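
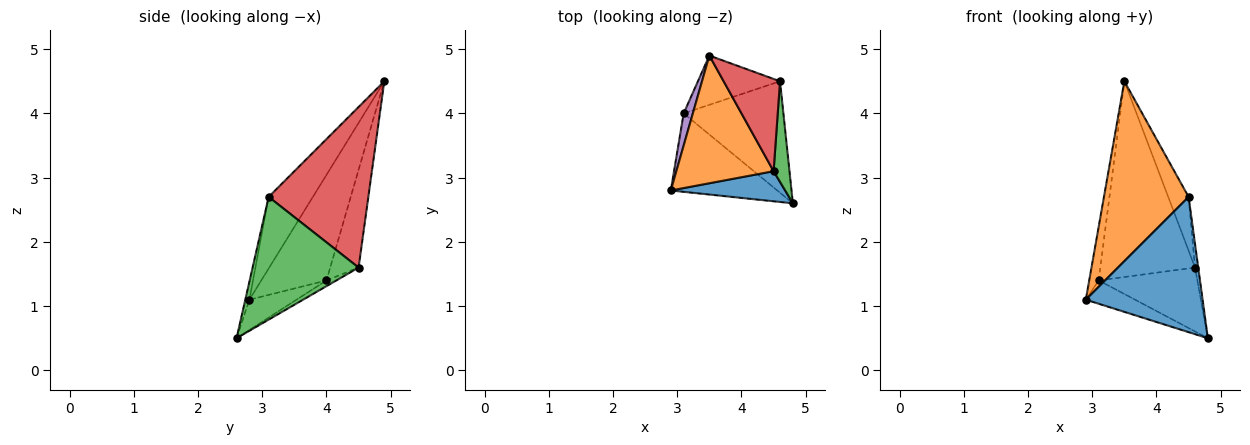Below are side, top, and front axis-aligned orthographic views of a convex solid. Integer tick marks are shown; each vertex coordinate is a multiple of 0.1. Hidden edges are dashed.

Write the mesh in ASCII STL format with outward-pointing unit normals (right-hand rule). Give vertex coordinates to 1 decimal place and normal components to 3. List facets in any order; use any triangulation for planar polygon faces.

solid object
 facet normal -0.034 -0.976 0.217
  outer loop
   vertex 4.5 3.1 2.7
   vertex 2.9 2.8 1.1
   vertex 4.8 2.6 0.5
  endloop
 endfacet
 facet normal -0.392 -0.750 0.533
  outer loop
   vertex 4.5 3.1 2.7
   vertex 3.5 4.9 4.5
   vertex 2.9 2.8 1.1
  endloop
 endfacet
 facet normal 0.991 0.030 0.128
  outer loop
   vertex 4.6 4.5 1.6
   vertex 4.5 3.1 2.7
   vertex 4.8 2.6 0.5
  endloop
 endfacet
 facet normal 0.926 0.189 0.325
  outer loop
   vertex 4.6 4.5 1.6
   vertex 3.5 4.9 4.5
   vertex 4.5 3.1 2.7
  endloop
 endfacet
 facet normal -0.986 0.143 0.086
  outer loop
   vertex 3.1 4.0 1.4
   vertex 2.9 2.8 1.1
   vertex 3.5 4.9 4.5
  endloop
 endfacet
 facet normal -0.279 0.931 -0.234
  outer loop
   vertex 3.1 4.0 1.4
   vertex 3.5 4.9 4.5
   vertex 4.6 4.5 1.6
  endloop
 endfacet
 facet normal -0.263 0.275 -0.925
  outer loop
   vertex 3.1 4.0 1.4
   vertex 4.8 2.6 0.5
   vertex 2.9 2.8 1.1
  endloop
 endfacet
 facet normal -0.050 0.496 -0.867
  outer loop
   vertex 3.1 4.0 1.4
   vertex 4.6 4.5 1.6
   vertex 4.8 2.6 0.5
  endloop
 endfacet
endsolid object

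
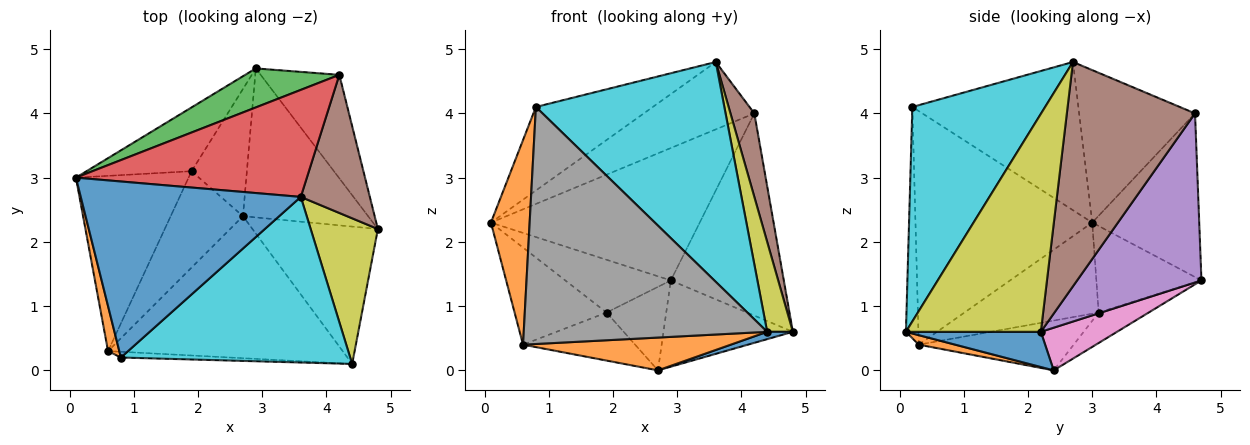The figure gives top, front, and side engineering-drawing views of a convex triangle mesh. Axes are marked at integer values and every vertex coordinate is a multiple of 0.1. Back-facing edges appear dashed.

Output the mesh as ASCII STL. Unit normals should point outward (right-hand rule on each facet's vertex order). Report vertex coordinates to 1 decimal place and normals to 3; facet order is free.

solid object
 facet normal -0.520 0.366 0.772
  outer loop
   vertex 0.8 0.2 4.1
   vertex 3.6 2.7 4.8
   vertex 0.1 3.0 2.3
  endloop
 endfacet
 facet normal -0.976 -0.214 0.047
  outer loop
   vertex 0.6 0.3 0.4
   vertex 0.8 0.2 4.1
   vertex 0.1 3.0 2.3
  endloop
 endfacet
 facet normal -0.441 0.861 0.254
  outer loop
   vertex 4.2 4.6 4.0
   vertex 2.9 4.7 1.4
   vertex 0.1 3.0 2.3
  endloop
 endfacet
 facet normal -0.488 0.465 0.739
  outer loop
   vertex 4.2 4.6 4.0
   vertex 0.1 3.0 2.3
   vertex 3.6 2.7 4.8
  endloop
 endfacet
 facet normal 0.700 0.636 -0.325
  outer loop
   vertex 4.2 4.6 4.0
   vertex 4.8 2.2 0.6
   vertex 2.9 4.7 1.4
  endloop
 endfacet
 facet normal 0.941 -0.175 0.290
  outer loop
   vertex 4.2 4.6 4.0
   vertex 3.6 2.7 4.8
   vertex 4.8 2.2 0.6
  endloop
 endfacet
 facet normal 0.283 0.481 -0.830
  outer loop
   vertex 2.7 2.4 0.0
   vertex 2.9 4.7 1.4
   vertex 4.8 2.2 0.6
  endloop
 endfacet
 facet normal -0.051 -0.998 -0.024
  outer loop
   vertex 4.4 0.1 0.6
   vertex 0.8 0.2 4.1
   vertex 0.6 0.3 0.4
  endloop
 endfacet
 facet normal 0.940 -0.179 0.290
  outer loop
   vertex 4.4 0.1 0.6
   vertex 4.8 2.2 0.6
   vertex 3.6 2.7 4.8
  endloop
 endfacet
 facet normal 0.490 -0.696 0.524
  outer loop
   vertex 4.4 0.1 0.6
   vertex 3.6 2.7 4.8
   vertex 0.8 0.2 4.1
  endloop
 endfacet
 facet normal 0.270 -0.051 -0.962
  outer loop
   vertex 4.4 0.1 0.6
   vertex 2.7 2.4 0.0
   vertex 4.8 2.2 0.6
  endloop
 endfacet
 facet normal 0.039 -0.225 -0.974
  outer loop
   vertex 4.4 0.1 0.6
   vertex 0.6 0.3 0.4
   vertex 2.7 2.4 0.0
  endloop
 endfacet
 facet normal -0.536 0.538 -0.651
  outer loop
   vertex 1.9 3.1 0.9
   vertex 0.1 3.0 2.3
   vertex 2.9 4.7 1.4
  endloop
 endfacet
 facet normal -0.418 0.499 -0.759
  outer loop
   vertex 1.9 3.1 0.9
   vertex 2.9 4.7 1.4
   vertex 2.7 2.4 0.0
  endloop
 endfacet
 facet normal -0.577 0.396 -0.714
  outer loop
   vertex 1.9 3.1 0.9
   vertex 0.6 0.3 0.4
   vertex 0.1 3.0 2.3
  endloop
 endfacet
 facet normal -0.525 0.380 -0.762
  outer loop
   vertex 1.9 3.1 0.9
   vertex 2.7 2.4 0.0
   vertex 0.6 0.3 0.4
  endloop
 endfacet
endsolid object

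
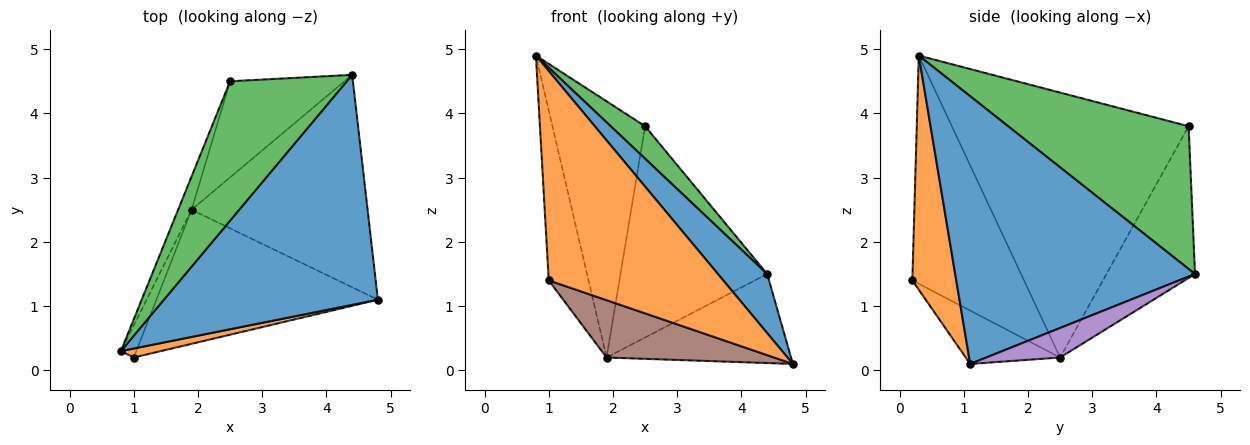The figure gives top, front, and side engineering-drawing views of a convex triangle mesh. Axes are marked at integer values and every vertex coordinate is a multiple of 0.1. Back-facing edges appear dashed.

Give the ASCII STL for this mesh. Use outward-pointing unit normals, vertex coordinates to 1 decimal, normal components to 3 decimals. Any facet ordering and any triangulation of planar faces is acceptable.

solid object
 facet normal 0.771 -0.158 0.616
  outer loop
   vertex 4.4 4.6 1.5
   vertex 0.8 0.3 4.9
   vertex 4.8 1.1 0.1
  endloop
 endfacet
 facet normal 0.244 -0.969 0.042
  outer loop
   vertex 1.0 0.2 1.4
   vertex 4.8 1.1 0.1
   vertex 0.8 0.3 4.9
  endloop
 endfacet
 facet normal 0.766 -0.146 0.626
  outer loop
   vertex 2.5 4.5 3.8
   vertex 0.8 0.3 4.9
   vertex 4.4 4.6 1.5
  endloop
 endfacet
 facet normal -0.481 0.798 -0.363
  outer loop
   vertex 1.9 2.5 0.2
   vertex 2.5 4.5 3.8
   vertex 4.4 4.6 1.5
  endloop
 endfacet
 facet normal 0.153 0.382 -0.911
  outer loop
   vertex 1.9 2.5 0.2
   vertex 4.4 4.6 1.5
   vertex 4.8 1.1 0.1
  endloop
 endfacet
 facet normal -0.216 -0.384 -0.898
  outer loop
   vertex 1.9 2.5 0.2
   vertex 4.8 1.1 0.1
   vertex 1.0 0.2 1.4
  endloop
 endfacet
 facet normal -0.940 0.335 -0.063
  outer loop
   vertex 1.9 2.5 0.2
   vertex 1.0 0.2 1.4
   vertex 0.8 0.3 4.9
  endloop
 endfacet
 facet normal -0.930 0.364 -0.047
  outer loop
   vertex 1.9 2.5 0.2
   vertex 0.8 0.3 4.9
   vertex 2.5 4.5 3.8
  endloop
 endfacet
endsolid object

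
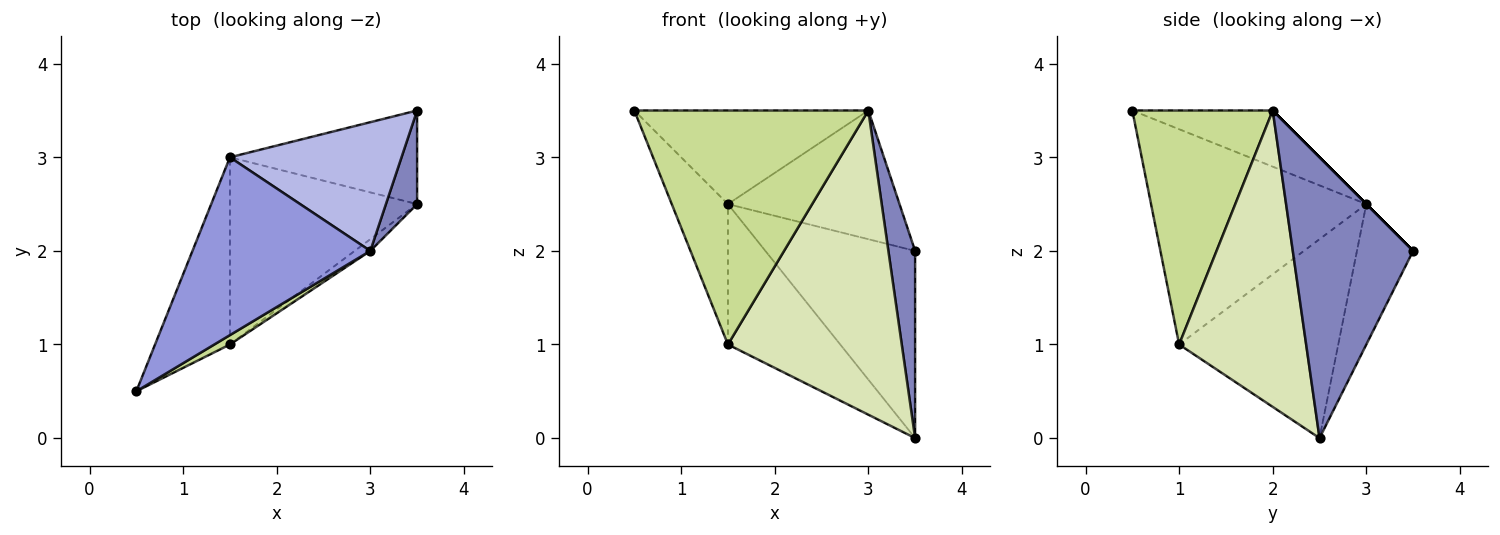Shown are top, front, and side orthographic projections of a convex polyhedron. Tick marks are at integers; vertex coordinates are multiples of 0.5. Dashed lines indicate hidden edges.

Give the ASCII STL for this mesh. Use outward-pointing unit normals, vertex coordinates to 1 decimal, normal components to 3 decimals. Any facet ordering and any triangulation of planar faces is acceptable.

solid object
 facet normal -0.318 0.848 -0.424
  outer loop
   vertex 1.5 3.0 2.5
   vertex 3.5 3.5 2.0
   vertex 3.5 2.5 0.0
  endloop
 endfacet
 facet normal 0.970 -0.216 0.108
  outer loop
   vertex 3.0 2.0 3.5
   vertex 3.5 2.5 0.0
   vertex 3.5 3.5 2.0
  endloop
 endfacet
 facet normal -0.269 0.449 0.852
  outer loop
   vertex 3.0 2.0 3.5
   vertex 1.5 3.0 2.5
   vertex 0.5 0.5 3.5
  endloop
 endfacet
 facet normal 0.000 0.707 0.707
  outer loop
   vertex 3.0 2.0 3.5
   vertex 3.5 3.5 2.0
   vertex 1.5 3.0 2.5
  endloop
 endfacet
 facet normal -0.917 0.239 -0.319
  outer loop
   vertex 1.5 1.0 1.0
   vertex 0.5 0.5 3.5
   vertex 1.5 3.0 2.5
  endloop
 endfacet
 facet normal -0.648 0.457 -0.610
  outer loop
   vertex 1.5 1.0 1.0
   vertex 1.5 3.0 2.5
   vertex 3.5 2.5 0.0
  endloop
 endfacet
 facet normal 0.514 -0.857 0.034
  outer loop
   vertex 1.5 1.0 1.0
   vertex 3.0 2.0 3.5
   vertex 0.5 0.5 3.5
  endloop
 endfacet
 facet normal 0.590 -0.807 -0.031
  outer loop
   vertex 1.5 1.0 1.0
   vertex 3.5 2.5 0.0
   vertex 3.0 2.0 3.5
  endloop
 endfacet
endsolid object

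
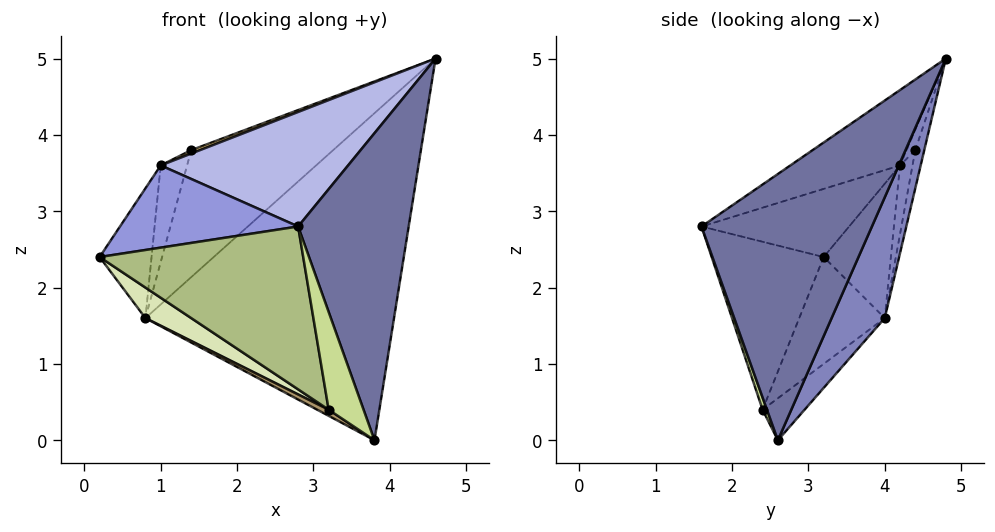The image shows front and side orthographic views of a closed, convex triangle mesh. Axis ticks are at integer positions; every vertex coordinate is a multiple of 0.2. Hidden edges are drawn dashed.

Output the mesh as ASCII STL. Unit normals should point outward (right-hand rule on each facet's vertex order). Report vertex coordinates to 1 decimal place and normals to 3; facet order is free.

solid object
 facet normal 0.834 -0.541 0.105
  outer loop
   vertex 3.8 2.6 0.0
   vertex 4.6 4.8 5.0
   vertex 2.8 1.6 2.8
  endloop
 endfacet
 facet normal 0.190 0.887 -0.421
  outer loop
   vertex 0.8 4.0 1.6
   vertex 4.6 4.8 5.0
   vertex 3.8 2.6 0.0
  endloop
 endfacet
 facet normal -0.436 -0.527 0.730
  outer loop
   vertex 1.0 4.2 3.6
   vertex 0.2 3.2 2.4
   vertex 2.8 1.6 2.8
  endloop
 endfacet
 facet normal -0.260 -0.444 0.858
  outer loop
   vertex 1.0 4.2 3.6
   vertex 2.8 1.6 2.8
   vertex 4.6 4.8 5.0
  endloop
 endfacet
 facet normal -0.791 0.611 0.018
  outer loop
   vertex 1.0 4.2 3.6
   vertex 0.8 4.0 1.6
   vertex 0.2 3.2 2.4
  endloop
 endfacet
 facet normal -0.452 -0.821 -0.349
  outer loop
   vertex 3.2 2.4 0.4
   vertex 2.8 1.6 2.8
   vertex 0.2 3.2 2.4
  endloop
 endfacet
 facet normal 0.118 -0.948 -0.296
  outer loop
   vertex 3.2 2.4 0.4
   vertex 3.8 2.6 0.0
   vertex 2.8 1.6 2.8
  endloop
 endfacet
 facet normal -0.583 -0.312 -0.750
  outer loop
   vertex 3.2 2.4 0.4
   vertex 0.2 3.2 2.4
   vertex 0.8 4.0 1.6
  endloop
 endfacet
 facet normal -0.516 -0.141 -0.845
  outer loop
   vertex 3.2 2.4 0.4
   vertex 0.8 4.0 1.6
   vertex 3.8 2.6 0.0
  endloop
 endfacet
 facet normal -0.062 0.985 -0.162
  outer loop
   vertex 1.4 4.4 3.8
   vertex 4.6 4.8 5.0
   vertex 0.8 4.0 1.6
  endloop
 endfacet
 facet normal -0.302 -0.302 0.905
  outer loop
   vertex 1.4 4.4 3.8
   vertex 1.0 4.2 3.6
   vertex 4.6 4.8 5.0
  endloop
 endfacet
 facet normal -0.428 0.903 -0.048
  outer loop
   vertex 1.4 4.4 3.8
   vertex 0.8 4.0 1.6
   vertex 1.0 4.2 3.6
  endloop
 endfacet
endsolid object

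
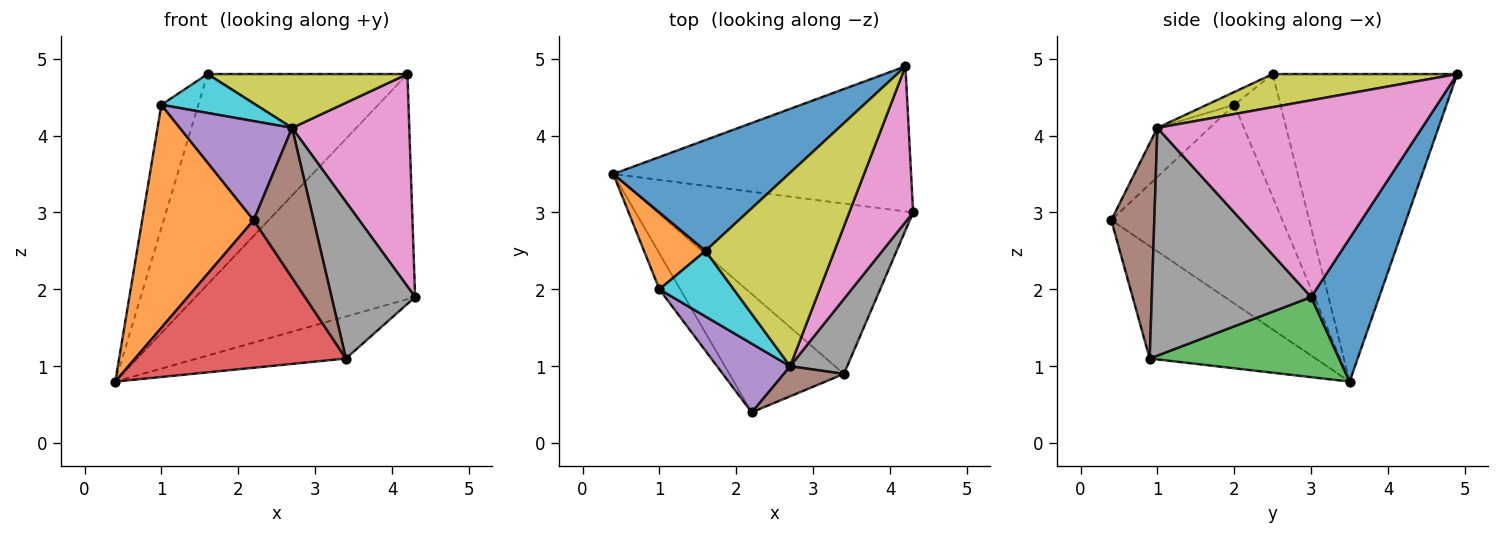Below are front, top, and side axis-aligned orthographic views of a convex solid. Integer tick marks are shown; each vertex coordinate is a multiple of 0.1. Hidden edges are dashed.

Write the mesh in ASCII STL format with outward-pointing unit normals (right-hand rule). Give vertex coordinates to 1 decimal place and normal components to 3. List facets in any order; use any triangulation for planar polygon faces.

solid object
 facet normal 0.252 0.813 -0.524
  outer loop
   vertex 4.2 4.9 4.8
   vertex 4.3 3.0 1.9
   vertex 0.4 3.5 0.8
  endloop
 endfacet
 facet normal -0.835 -0.544 -0.088
  outer loop
   vertex 1.0 2.0 4.4
   vertex 0.4 3.5 0.8
   vertex 2.2 0.4 2.9
  endloop
 endfacet
 facet normal 0.291 0.229 -0.929
  outer loop
   vertex 3.4 0.9 1.1
   vertex 0.4 3.5 0.8
   vertex 4.3 3.0 1.9
  endloop
 endfacet
 facet normal -0.523 -0.665 -0.533
  outer loop
   vertex 3.4 0.9 1.1
   vertex 2.2 0.4 2.9
   vertex 0.4 3.5 0.8
  endloop
 endfacet
 facet normal -0.357 -0.767 0.533
  outer loop
   vertex 2.7 1.0 4.1
   vertex 1.0 2.0 4.4
   vertex 2.2 0.4 2.9
  endloop
 endfacet
 facet normal 0.576 -0.802 0.161
  outer loop
   vertex 2.7 1.0 4.1
   vertex 2.2 0.4 2.9
   vertex 3.4 0.9 1.1
  endloop
 endfacet
 facet normal 0.877 -0.388 0.285
  outer loop
   vertex 2.7 1.0 4.1
   vertex 4.3 3.0 1.9
   vertex 4.2 4.9 4.8
  endloop
 endfacet
 facet normal 0.865 -0.453 0.217
  outer loop
   vertex 2.7 1.0 4.1
   vertex 3.4 0.9 1.1
   vertex 4.3 3.0 1.9
  endloop
 endfacet
 facet normal 0.240 -0.260 0.935
  outer loop
   vertex 1.6 2.5 4.8
   vertex 2.7 1.0 4.1
   vertex 4.2 4.9 4.8
  endloop
 endfacet
 facet normal -0.147 -0.505 0.851
  outer loop
   vertex 1.6 2.5 4.8
   vertex 1.0 2.0 4.4
   vertex 2.7 1.0 4.1
  endloop
 endfacet
 facet normal -0.633 0.685 0.361
  outer loop
   vertex 1.6 2.5 4.8
   vertex 4.2 4.9 4.8
   vertex 0.4 3.5 0.8
  endloop
 endfacet
 facet normal -0.727 0.582 0.364
  outer loop
   vertex 1.6 2.5 4.8
   vertex 0.4 3.5 0.8
   vertex 1.0 2.0 4.4
  endloop
 endfacet
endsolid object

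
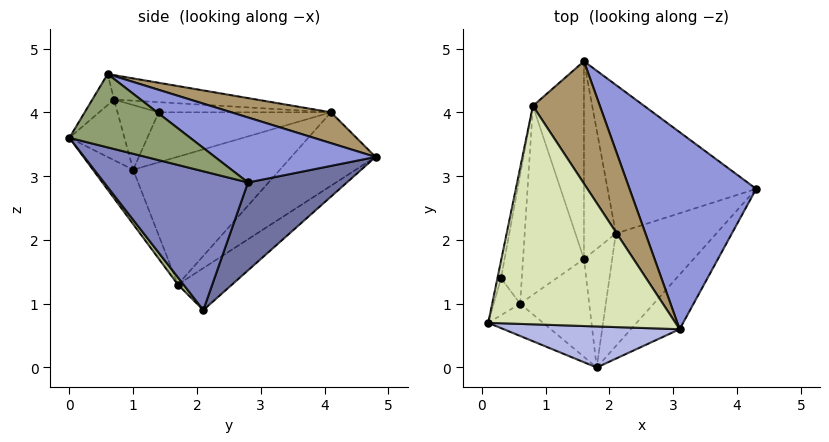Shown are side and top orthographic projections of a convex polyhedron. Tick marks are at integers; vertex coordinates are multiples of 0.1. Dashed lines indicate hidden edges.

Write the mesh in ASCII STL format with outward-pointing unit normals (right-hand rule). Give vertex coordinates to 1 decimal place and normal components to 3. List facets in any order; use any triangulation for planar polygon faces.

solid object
 facet normal 0.386 0.652 -0.653
  outer loop
   vertex 2.1 2.1 0.9
   vertex 1.6 4.8 3.3
   vertex 4.3 2.8 2.9
  endloop
 endfacet
 facet normal 0.611 -0.656 -0.443
  outer loop
   vertex 1.8 0.0 3.6
   vertex 2.1 2.1 0.9
   vertex 4.3 2.8 2.9
  endloop
 endfacet
 facet normal 0.418 0.402 0.815
  outer loop
   vertex 3.1 0.6 4.6
   vertex 4.3 2.8 2.9
   vertex 1.6 4.8 3.3
  endloop
 endfacet
 facet normal -0.108 -0.785 0.611
  outer loop
   vertex 3.1 0.6 4.6
   vertex 0.1 0.7 4.2
   vertex 1.8 0.0 3.6
  endloop
 endfacet
 facet normal 0.625 -0.661 -0.415
  outer loop
   vertex 3.1 0.6 4.6
   vertex 1.8 0.0 3.6
   vertex 4.3 2.8 2.9
  endloop
 endfacet
 facet normal 0.154 -0.788 -0.596
  outer loop
   vertex 1.6 1.7 1.3
   vertex 2.1 2.1 0.9
   vertex 1.8 0.0 3.6
  endloop
 endfacet
 facet normal -0.742 0.364 -0.564
  outer loop
   vertex 1.6 1.7 1.3
   vertex 1.6 4.8 3.3
   vertex 2.1 2.1 0.9
  endloop
 endfacet
 facet normal -0.129 0.085 0.988
  outer loop
   vertex 0.8 4.1 4.0
   vertex 0.1 0.7 4.2
   vertex 3.1 0.6 4.6
  endloop
 endfacet
 facet normal 0.384 0.395 0.834
  outer loop
   vertex 0.8 4.1 4.0
   vertex 3.1 0.6 4.6
   vertex 1.6 4.8 3.3
  endloop
 endfacet
 facet normal -0.929 0.172 -0.327
  outer loop
   vertex 0.8 4.1 4.0
   vertex 0.3 1.4 4.0
   vertex 0.1 0.7 4.2
  endloop
 endfacet
 facet normal -0.771 0.345 -0.535
  outer loop
   vertex 0.8 4.1 4.0
   vertex 1.6 4.8 3.3
   vertex 1.6 1.7 1.3
  endloop
 endfacet
 facet normal -0.915 0.155 -0.374
  outer loop
   vertex 0.6 1.0 3.1
   vertex 0.1 0.7 4.2
   vertex 0.3 1.4 4.0
  endloop
 endfacet
 facet normal -0.469 -0.775 -0.424
  outer loop
   vertex 0.6 1.0 3.1
   vertex 1.8 0.0 3.6
   vertex 0.1 0.7 4.2
  endloop
 endfacet
 facet normal -0.409 -0.750 -0.519
  outer loop
   vertex 0.6 1.0 3.1
   vertex 1.6 1.7 1.3
   vertex 1.8 0.0 3.6
  endloop
 endfacet
 facet normal -0.910 0.169 -0.378
  outer loop
   vertex 0.6 1.0 3.1
   vertex 0.3 1.4 4.0
   vertex 0.8 4.1 4.0
  endloop
 endfacet
 facet normal -0.888 0.180 -0.423
  outer loop
   vertex 0.6 1.0 3.1
   vertex 0.8 4.1 4.0
   vertex 1.6 1.7 1.3
  endloop
 endfacet
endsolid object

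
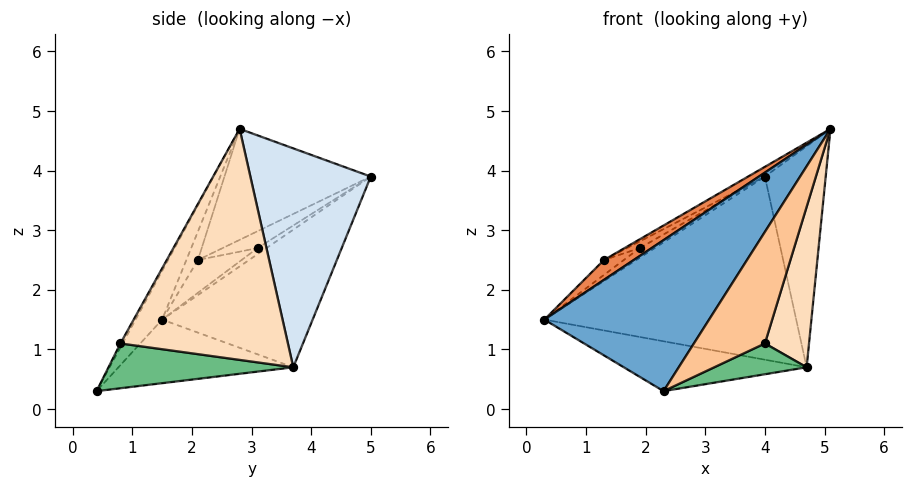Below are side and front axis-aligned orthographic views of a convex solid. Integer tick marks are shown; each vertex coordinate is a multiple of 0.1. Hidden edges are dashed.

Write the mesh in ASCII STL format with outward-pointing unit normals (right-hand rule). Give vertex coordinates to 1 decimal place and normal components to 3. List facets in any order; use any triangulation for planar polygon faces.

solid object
 facet normal -0.134 -0.832 0.539
  outer loop
   vertex 2.3 0.4 0.3
   vertex 5.1 2.8 4.7
   vertex 0.3 1.5 1.5
  endloop
 endfacet
 facet normal -0.466 0.780 -0.419
  outer loop
   vertex 4.7 3.7 0.7
   vertex 0.3 1.5 1.5
   vertex 4.0 5.0 3.9
  endloop
 endfacet
 facet normal -0.334 0.349 -0.876
  outer loop
   vertex 4.7 3.7 0.7
   vertex 2.3 0.4 0.3
   vertex 0.3 1.5 1.5
  endloop
 endfacet
 facet normal 0.893 0.451 0.012
  outer loop
   vertex 4.7 3.7 0.7
   vertex 4.0 5.0 3.9
   vertex 5.1 2.8 4.7
  endloop
 endfacet
 facet normal -0.266 -0.686 0.677
  outer loop
   vertex 1.3 2.1 2.5
   vertex 0.3 1.5 1.5
   vertex 5.1 2.8 4.7
  endloop
 endfacet
 facet normal -0.508 0.058 0.859
  outer loop
   vertex 1.3 2.1 2.5
   vertex 5.1 2.8 4.7
   vertex 4.0 5.0 3.9
  endloop
 endfacet
 facet normal -0.027 -0.870 0.492
  outer loop
   vertex 4.0 0.8 1.1
   vertex 5.1 2.8 4.7
   vertex 2.3 0.4 0.3
  endloop
 endfacet
 facet normal 0.956 -0.252 -0.152
  outer loop
   vertex 4.0 0.8 1.1
   vertex 4.7 3.7 0.7
   vertex 5.1 2.8 4.7
  endloop
 endfacet
 facet normal 0.458 -0.229 -0.859
  outer loop
   vertex 4.0 0.8 1.1
   vertex 2.3 0.4 0.3
   vertex 4.7 3.7 0.7
  endloop
 endfacet
 facet normal -0.468 0.780 -0.416
  outer loop
   vertex 1.9 3.1 2.7
   vertex 4.0 5.0 3.9
   vertex 0.3 1.5 1.5
  endloop
 endfacet
 facet normal -0.759 0.345 0.552
  outer loop
   vertex 1.9 3.1 2.7
   vertex 0.3 1.5 1.5
   vertex 1.3 2.1 2.5
  endloop
 endfacet
 facet normal -0.632 0.231 0.740
  outer loop
   vertex 1.9 3.1 2.7
   vertex 1.3 2.1 2.5
   vertex 4.0 5.0 3.9
  endloop
 endfacet
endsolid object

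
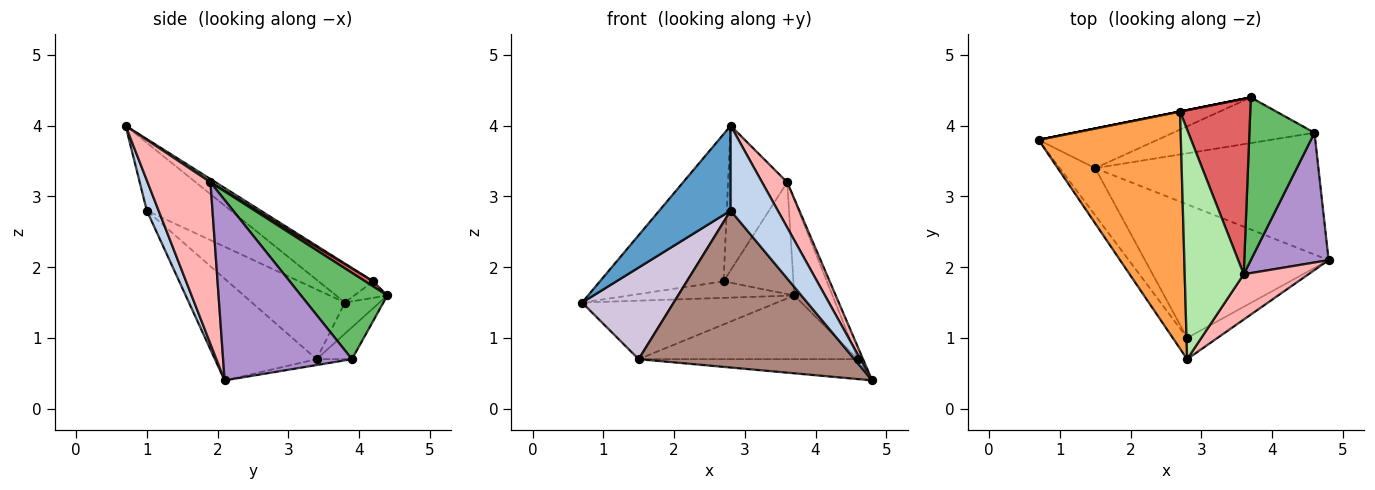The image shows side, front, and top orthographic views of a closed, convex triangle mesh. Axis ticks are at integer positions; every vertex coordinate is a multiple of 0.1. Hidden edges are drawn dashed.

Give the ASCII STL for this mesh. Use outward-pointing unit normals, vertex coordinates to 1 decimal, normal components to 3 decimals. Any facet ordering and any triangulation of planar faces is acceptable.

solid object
 facet normal -0.753 -0.639 -0.160
  outer loop
   vertex 2.8 1.0 2.8
   vertex 2.8 0.7 4.0
   vertex 0.7 3.8 1.5
  endloop
 endfacet
 facet normal 0.236 -0.943 -0.236
  outer loop
   vertex 2.8 1.0 2.8
   vertex 4.8 2.1 0.4
   vertex 2.8 0.7 4.0
  endloop
 endfacet
 facet normal -0.227 0.514 0.827
  outer loop
   vertex 2.7 4.2 1.8
   vertex 0.7 3.8 1.5
   vertex 2.8 0.7 4.0
  endloop
 endfacet
 facet normal -0.196 0.981 0.000
  outer loop
   vertex 2.7 4.2 1.8
   vertex 3.7 4.4 1.6
   vertex 0.7 3.8 1.5
  endloop
 endfacet
 facet normal 0.753 0.333 0.568
  outer loop
   vertex 3.6 1.9 3.2
   vertex 4.6 3.9 0.7
   vertex 3.7 4.4 1.6
  endloop
 endfacet
 facet normal 0.046 0.533 0.845
  outer loop
   vertex 3.6 1.9 3.2
   vertex 2.7 4.2 1.8
   vertex 2.8 0.7 4.0
  endloop
 endfacet
 facet normal 0.061 0.536 0.842
  outer loop
   vertex 3.6 1.9 3.2
   vertex 3.7 4.4 1.6
   vertex 2.7 4.2 1.8
  endloop
 endfacet
 facet normal 0.870 -0.348 0.348
  outer loop
   vertex 3.6 1.9 3.2
   vertex 2.8 0.7 4.0
   vertex 4.8 2.1 0.4
  endloop
 endfacet
 facet normal 0.918 0.036 0.396
  outer loop
   vertex 3.6 1.9 3.2
   vertex 4.8 2.1 0.4
   vertex 4.6 3.9 0.7
  endloop
 endfacet
 facet normal -0.670 -0.660 -0.340
  outer loop
   vertex 1.5 3.4 0.7
   vertex 2.8 1.0 2.8
   vertex 0.7 3.8 1.5
  endloop
 endfacet
 facet normal -0.338 -0.717 -0.610
  outer loop
   vertex 1.5 3.4 0.7
   vertex 4.8 2.1 0.4
   vertex 2.8 1.0 2.8
  endloop
 endfacet
 facet normal -0.026 0.162 -0.987
  outer loop
   vertex 1.5 3.4 0.7
   vertex 4.6 3.9 0.7
   vertex 4.8 2.1 0.4
  endloop
 endfacet
 facet normal -0.145 0.819 -0.555
  outer loop
   vertex 1.5 3.4 0.7
   vertex 0.7 3.8 1.5
   vertex 3.7 4.4 1.6
  endloop
 endfacet
 facet normal -0.130 0.806 -0.578
  outer loop
   vertex 1.5 3.4 0.7
   vertex 3.7 4.4 1.6
   vertex 4.6 3.9 0.7
  endloop
 endfacet
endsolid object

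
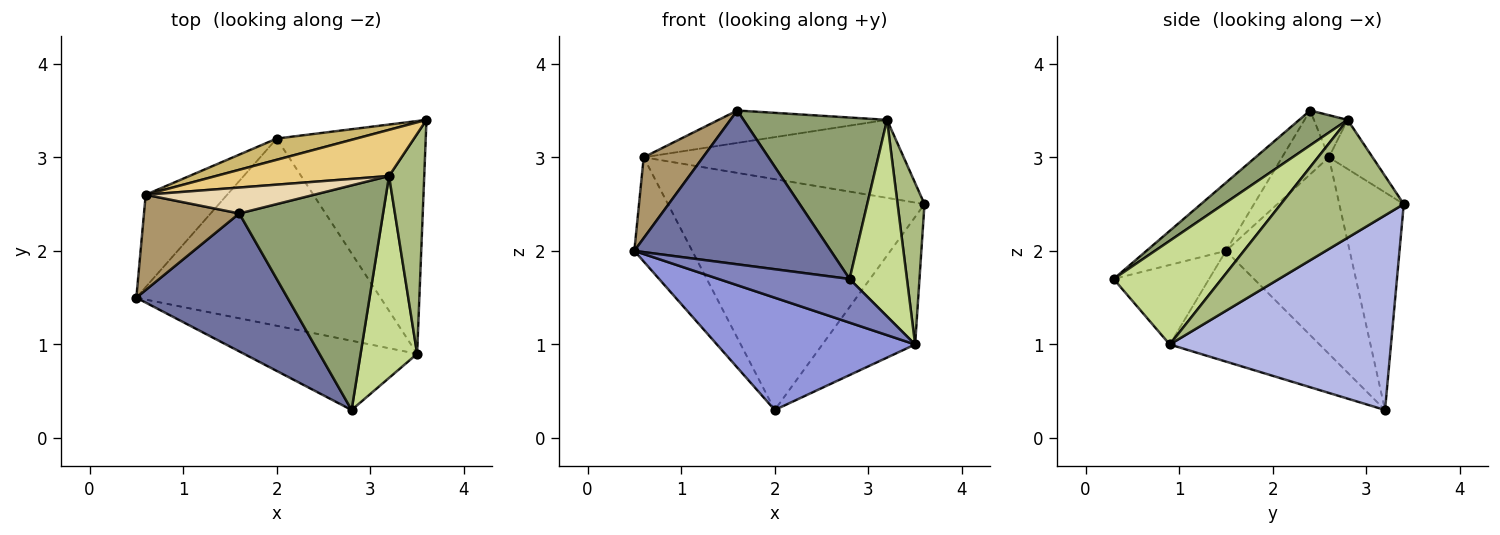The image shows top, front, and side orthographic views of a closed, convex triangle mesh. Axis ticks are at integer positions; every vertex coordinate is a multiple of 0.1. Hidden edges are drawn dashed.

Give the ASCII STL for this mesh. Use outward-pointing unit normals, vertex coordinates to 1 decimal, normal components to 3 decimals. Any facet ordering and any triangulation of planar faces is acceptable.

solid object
 facet normal -0.289 -0.713 0.639
  outer loop
   vertex 1.6 2.4 3.5
   vertex 0.5 1.5 2.0
   vertex 2.8 0.3 1.7
  endloop
 endfacet
 facet normal -0.362 -0.497 -0.788
  outer loop
   vertex 3.5 0.9 1.0
   vertex 2.8 0.3 1.7
   vertex 0.5 1.5 2.0
  endloop
 endfacet
 facet normal -0.362 -0.480 -0.799
  outer loop
   vertex 3.5 0.9 1.0
   vertex 0.5 1.5 2.0
   vertex 2.0 3.2 0.3
  endloop
 endfacet
 facet normal 0.753 0.316 -0.577
  outer loop
   vertex 3.5 0.9 1.0
   vertex 2.0 3.2 0.3
   vertex 3.6 3.4 2.5
  endloop
 endfacet
 facet normal 0.193 -0.573 0.797
  outer loop
   vertex 3.2 2.8 3.4
   vertex 1.6 2.4 3.5
   vertex 2.8 0.3 1.7
  endloop
 endfacet
 facet normal 0.938 -0.205 0.280
  outer loop
   vertex 3.2 2.8 3.4
   vertex 3.5 0.9 1.0
   vertex 3.6 3.4 2.5
  endloop
 endfacet
 facet normal 0.796 -0.422 0.434
  outer loop
   vertex 3.2 2.8 3.4
   vertex 2.8 0.3 1.7
   vertex 3.5 0.9 1.0
  endloop
 endfacet
 facet normal -0.848 0.397 -0.352
  outer loop
   vertex 0.6 2.6 3.0
   vertex 2.0 3.2 0.3
   vertex 0.5 1.5 2.0
  endloop
 endfacet
 facet normal -0.455 -0.576 0.679
  outer loop
   vertex 0.6 2.6 3.0
   vertex 0.5 1.5 2.0
   vertex 1.6 2.4 3.5
  endloop
 endfacet
 facet normal -0.243 0.966 0.089
  outer loop
   vertex 0.6 2.6 3.0
   vertex 3.6 3.4 2.5
   vertex 2.0 3.2 0.3
  endloop
 endfacet
 facet normal -0.143 0.852 0.504
  outer loop
   vertex 0.6 2.6 3.0
   vertex 3.2 2.8 3.4
   vertex 3.6 3.4 2.5
  endloop
 endfacet
 facet normal -0.154 0.772 0.617
  outer loop
   vertex 0.6 2.6 3.0
   vertex 1.6 2.4 3.5
   vertex 3.2 2.8 3.4
  endloop
 endfacet
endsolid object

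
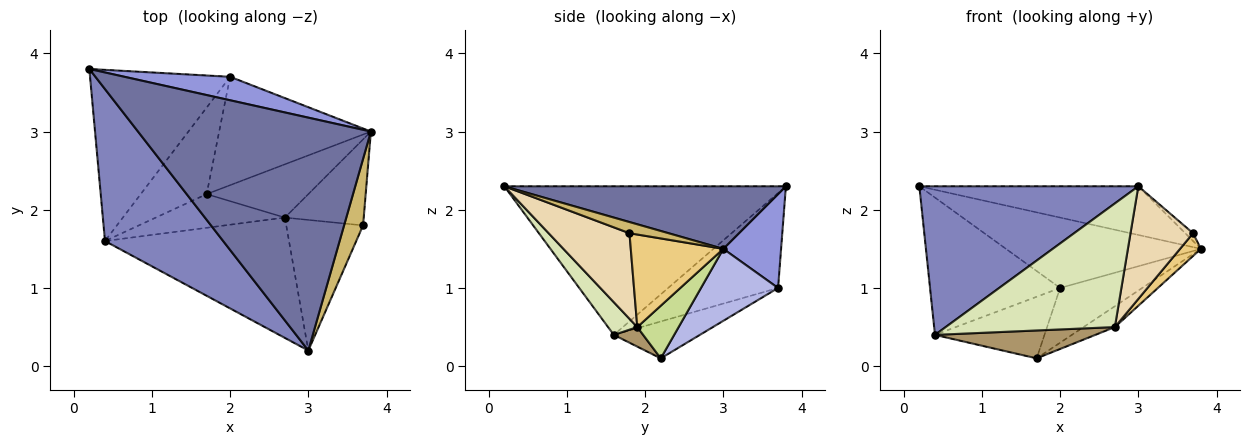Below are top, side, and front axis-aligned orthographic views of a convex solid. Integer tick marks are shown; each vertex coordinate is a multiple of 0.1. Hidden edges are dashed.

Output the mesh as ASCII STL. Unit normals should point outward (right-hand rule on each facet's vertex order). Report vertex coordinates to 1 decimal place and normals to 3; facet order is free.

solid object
 facet normal 0.254 0.198 0.947
  outer loop
   vertex 3.0 0.2 2.3
   vertex 3.8 3.0 1.5
   vertex 0.2 3.8 2.3
  endloop
 endfacet
 facet normal -0.669 -0.520 0.532
  outer loop
   vertex 0.4 1.6 0.4
   vertex 3.0 0.2 2.3
   vertex 0.2 3.8 2.3
  endloop
 endfacet
 facet normal 0.271 0.913 0.304
  outer loop
   vertex 2.0 3.7 1.0
   vertex 0.2 3.8 2.3
   vertex 3.8 3.0 1.5
  endloop
 endfacet
 facet normal 0.390 0.415 -0.822
  outer loop
   vertex 2.0 3.7 1.0
   vertex 3.8 3.0 1.5
   vertex 1.7 2.2 0.1
  endloop
 endfacet
 facet normal -0.467 0.553 -0.690
  outer loop
   vertex 2.0 3.7 1.0
   vertex 0.4 1.6 0.4
   vertex 0.2 3.8 2.3
  endloop
 endfacet
 facet normal -0.415 0.528 -0.741
  outer loop
   vertex 2.0 3.7 1.0
   vertex 1.7 2.2 0.1
   vertex 0.4 1.6 0.4
  endloop
 endfacet
 facet normal 0.434 0.328 -0.839
  outer loop
   vertex 2.7 1.9 0.5
   vertex 1.7 2.2 0.1
   vertex 3.8 3.0 1.5
  endloop
 endfacet
 facet normal 0.123 -0.711 -0.692
  outer loop
   vertex 2.7 1.9 0.5
   vertex 3.0 0.2 2.3
   vertex 0.4 1.6 0.4
  endloop
 endfacet
 facet normal 0.116 -0.634 -0.765
  outer loop
   vertex 2.7 1.9 0.5
   vertex 0.4 1.6 0.4
   vertex 1.7 2.2 0.1
  endloop
 endfacet
 facet normal 0.504 0.101 0.858
  outer loop
   vertex 3.7 1.8 1.7
   vertex 3.8 3.0 1.5
   vertex 3.0 0.2 2.3
  endloop
 endfacet
 facet normal 0.750 -0.169 -0.639
  outer loop
   vertex 3.7 1.8 1.7
   vertex 2.7 1.9 0.5
   vertex 3.8 3.0 1.5
  endloop
 endfacet
 facet normal 0.645 -0.499 -0.579
  outer loop
   vertex 3.7 1.8 1.7
   vertex 3.0 0.2 2.3
   vertex 2.7 1.9 0.5
  endloop
 endfacet
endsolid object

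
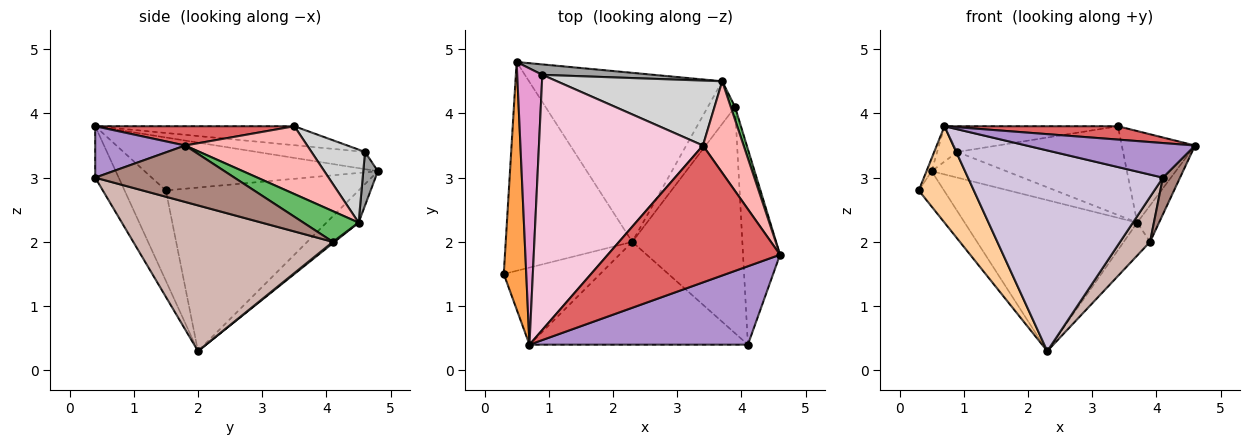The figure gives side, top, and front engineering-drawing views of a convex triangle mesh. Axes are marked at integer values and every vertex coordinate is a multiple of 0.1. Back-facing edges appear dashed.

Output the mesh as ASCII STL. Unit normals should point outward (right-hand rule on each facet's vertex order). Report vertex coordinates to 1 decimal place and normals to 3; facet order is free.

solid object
 facet normal -0.787 0.103 -0.609
  outer loop
   vertex 2.3 2.0 0.3
   vertex 0.3 1.5 2.8
   vertex 0.5 4.8 3.1
  endloop
 endfacet
 facet normal -0.123 0.661 -0.740
  outer loop
   vertex 3.7 4.5 2.3
   vertex 2.3 2.0 0.3
   vertex 0.5 4.8 3.1
  endloop
 endfacet
 facet normal -0.920 0.020 0.390
  outer loop
   vertex 0.7 0.4 3.8
   vertex 0.5 4.8 3.1
   vertex 0.3 1.5 2.8
  endloop
 endfacet
 facet normal -0.505 -0.674 -0.539
  outer loop
   vertex 0.7 0.4 3.8
   vertex 0.3 1.5 2.8
   vertex 2.3 2.0 0.3
  endloop
 endfacet
 facet normal 0.922 0.365 0.129
  outer loop
   vertex 3.9 4.1 2.0
   vertex 3.7 4.5 2.3
   vertex 4.6 1.8 3.5
  endloop
 endfacet
 facet normal 0.037 0.611 -0.790
  outer loop
   vertex 3.9 4.1 2.0
   vertex 2.3 2.0 0.3
   vertex 3.7 4.5 2.3
  endloop
 endfacet
 facet normal 0.111 -0.096 0.989
  outer loop
   vertex 3.4 3.5 3.8
   vertex 0.7 0.4 3.8
   vertex 4.6 1.8 3.5
  endloop
 endfacet
 facet normal 0.762 0.457 0.457
  outer loop
   vertex 3.4 3.5 3.8
   vertex 4.6 1.8 3.5
   vertex 3.7 4.5 2.3
  endloop
 endfacet
 facet normal 0.210 -0.395 0.894
  outer loop
   vertex 4.1 0.4 3.0
   vertex 4.6 1.8 3.5
   vertex 0.7 0.4 3.8
  endloop
 endfacet
 facet normal -0.107 -0.885 -0.453
  outer loop
   vertex 4.1 0.4 3.0
   vertex 0.7 0.4 3.8
   vertex 2.3 2.0 0.3
  endloop
 endfacet
 facet normal 0.832 -0.102 -0.545
  outer loop
   vertex 4.1 0.4 3.0
   vertex 3.9 4.1 2.0
   vertex 4.6 1.8 3.5
  endloop
 endfacet
 facet normal 0.792 -0.119 -0.599
  outer loop
   vertex 4.1 0.4 3.0
   vertex 2.3 2.0 0.3
   vertex 3.9 4.1 2.0
  endloop
 endfacet
 facet normal -0.563 0.105 0.820
  outer loop
   vertex 0.9 4.6 3.4
   vertex 0.5 4.8 3.1
   vertex 0.7 0.4 3.8
  endloop
 endfacet
 facet normal -0.114 0.100 0.988
  outer loop
   vertex 0.9 4.6 3.4
   vertex 0.7 0.4 3.8
   vertex 3.4 3.5 3.8
  endloop
 endfacet
 facet normal 0.178 0.912 0.370
  outer loop
   vertex 0.9 4.6 3.4
   vertex 3.7 4.5 2.3
   vertex 0.5 4.8 3.1
  endloop
 endfacet
 facet normal 0.252 0.781 0.571
  outer loop
   vertex 0.9 4.6 3.4
   vertex 3.4 3.5 3.8
   vertex 3.7 4.5 2.3
  endloop
 endfacet
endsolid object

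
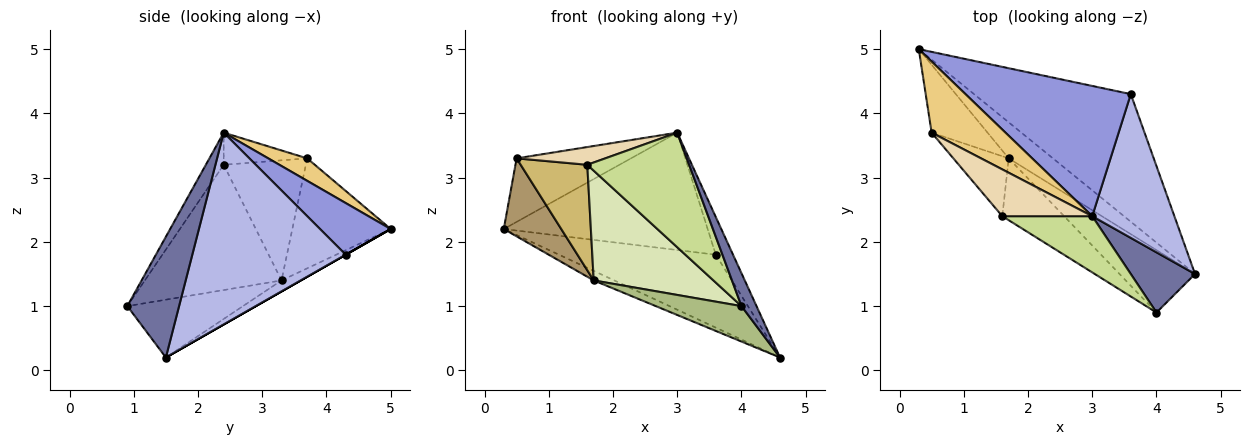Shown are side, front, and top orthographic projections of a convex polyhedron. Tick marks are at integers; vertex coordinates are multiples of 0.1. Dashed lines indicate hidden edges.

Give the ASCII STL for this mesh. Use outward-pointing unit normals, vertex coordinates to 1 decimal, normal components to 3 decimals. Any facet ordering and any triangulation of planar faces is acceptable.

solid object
 facet normal 0.855 -0.249 0.455
  outer loop
   vertex 3.0 2.4 3.7
   vertex 4.0 0.9 1.0
   vertex 4.6 1.5 0.2
  endloop
 endfacet
 facet normal 0.000 0.496 -0.868
  outer loop
   vertex 3.6 4.3 1.8
   vertex 4.6 1.5 0.2
   vertex 0.3 5.0 2.2
  endloop
 endfacet
 facet normal 0.226 0.652 0.724
  outer loop
   vertex 3.6 4.3 1.8
   vertex 0.3 5.0 2.2
   vertex 3.0 2.4 3.7
  endloop
 endfacet
 facet normal 0.914 0.103 0.392
  outer loop
   vertex 3.6 4.3 1.8
   vertex 3.0 2.4 3.7
   vertex 4.6 1.5 0.2
  endloop
 endfacet
 facet normal -0.234 0.250 -0.940
  outer loop
   vertex 1.7 3.3 1.4
   vertex 0.3 5.0 2.2
   vertex 4.6 1.5 0.2
  endloop
 endfacet
 facet normal -0.554 -0.411 -0.724
  outer loop
   vertex 1.7 3.3 1.4
   vertex 4.6 1.5 0.2
   vertex 4.0 0.9 1.0
  endloop
 endfacet
 facet normal -0.155 -0.887 0.435
  outer loop
   vertex 1.6 2.4 3.2
   vertex 4.0 0.9 1.0
   vertex 3.0 2.4 3.7
  endloop
 endfacet
 facet normal -0.705 -0.618 -0.348
  outer loop
   vertex 1.6 2.4 3.2
   vertex 1.7 3.3 1.4
   vertex 4.0 0.9 1.0
  endloop
 endfacet
 facet normal -0.791 -0.462 -0.402
  outer loop
   vertex 0.5 3.7 3.3
   vertex 0.3 5.0 2.2
   vertex 1.7 3.3 1.4
  endloop
 endfacet
 facet normal -0.731 -0.593 -0.337
  outer loop
   vertex 0.5 3.7 3.3
   vertex 1.7 3.3 1.4
   vertex 1.6 2.4 3.2
  endloop
 endfacet
 facet normal 0.221 0.650 0.727
  outer loop
   vertex 0.5 3.7 3.3
   vertex 3.0 2.4 3.7
   vertex 0.3 5.0 2.2
  endloop
 endfacet
 facet normal -0.317 -0.336 0.887
  outer loop
   vertex 0.5 3.7 3.3
   vertex 1.6 2.4 3.2
   vertex 3.0 2.4 3.7
  endloop
 endfacet
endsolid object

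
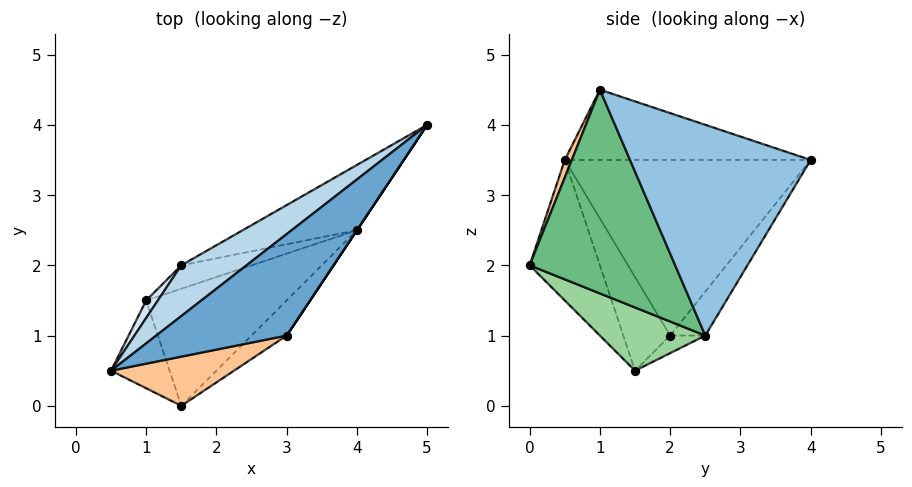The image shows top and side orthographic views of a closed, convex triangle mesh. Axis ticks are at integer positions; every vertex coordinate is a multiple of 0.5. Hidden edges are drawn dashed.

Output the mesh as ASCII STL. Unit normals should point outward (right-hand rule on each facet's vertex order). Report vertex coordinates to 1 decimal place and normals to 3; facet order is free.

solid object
 facet normal -0.405 0.520 0.752
  outer loop
   vertex 3.0 1.0 4.5
   vertex 5.0 4.0 3.5
   vertex 0.5 0.5 3.5
  endloop
 endfacet
 facet normal 0.832 -0.555 0.000
  outer loop
   vertex 4.0 2.5 1.0
   vertex 5.0 4.0 3.5
   vertex 3.0 1.0 4.5
  endloop
 endfacet
 facet normal -0.599 0.770 0.222
  outer loop
   vertex 1.5 2.0 1.0
   vertex 0.5 0.5 3.5
   vertex 5.0 4.0 3.5
  endloop
 endfacet
 facet normal -0.749 0.656 0.094
  outer loop
   vertex 1.5 2.0 1.0
   vertex 1.0 1.5 0.5
   vertex 0.5 0.5 3.5
  endloop
 endfacet
 facet normal -0.175 0.874 -0.454
  outer loop
   vertex 1.5 2.0 1.0
   vertex 5.0 4.0 3.5
   vertex 4.0 2.5 1.0
  endloop
 endfacet
 facet normal -0.154 0.772 -0.617
  outer loop
   vertex 1.5 2.0 1.0
   vertex 4.0 2.5 1.0
   vertex 1.0 1.5 0.5
  endloop
 endfacet
 facet normal 0.049 -0.937 0.345
  outer loop
   vertex 1.5 0.0 2.0
   vertex 3.0 1.0 4.5
   vertex 0.5 0.5 3.5
  endloop
 endfacet
 facet normal -0.759 -0.569 -0.316
  outer loop
   vertex 1.5 0.0 2.0
   vertex 0.5 0.5 3.5
   vertex 1.0 1.5 0.5
  endloop
 endfacet
 facet normal 0.678 -0.725 -0.117
  outer loop
   vertex 1.5 0.0 2.0
   vertex 4.0 2.5 1.0
   vertex 3.0 1.0 4.5
  endloop
 endfacet
 facet normal 0.324 -0.613 -0.721
  outer loop
   vertex 1.5 0.0 2.0
   vertex 1.0 1.5 0.5
   vertex 4.0 2.5 1.0
  endloop
 endfacet
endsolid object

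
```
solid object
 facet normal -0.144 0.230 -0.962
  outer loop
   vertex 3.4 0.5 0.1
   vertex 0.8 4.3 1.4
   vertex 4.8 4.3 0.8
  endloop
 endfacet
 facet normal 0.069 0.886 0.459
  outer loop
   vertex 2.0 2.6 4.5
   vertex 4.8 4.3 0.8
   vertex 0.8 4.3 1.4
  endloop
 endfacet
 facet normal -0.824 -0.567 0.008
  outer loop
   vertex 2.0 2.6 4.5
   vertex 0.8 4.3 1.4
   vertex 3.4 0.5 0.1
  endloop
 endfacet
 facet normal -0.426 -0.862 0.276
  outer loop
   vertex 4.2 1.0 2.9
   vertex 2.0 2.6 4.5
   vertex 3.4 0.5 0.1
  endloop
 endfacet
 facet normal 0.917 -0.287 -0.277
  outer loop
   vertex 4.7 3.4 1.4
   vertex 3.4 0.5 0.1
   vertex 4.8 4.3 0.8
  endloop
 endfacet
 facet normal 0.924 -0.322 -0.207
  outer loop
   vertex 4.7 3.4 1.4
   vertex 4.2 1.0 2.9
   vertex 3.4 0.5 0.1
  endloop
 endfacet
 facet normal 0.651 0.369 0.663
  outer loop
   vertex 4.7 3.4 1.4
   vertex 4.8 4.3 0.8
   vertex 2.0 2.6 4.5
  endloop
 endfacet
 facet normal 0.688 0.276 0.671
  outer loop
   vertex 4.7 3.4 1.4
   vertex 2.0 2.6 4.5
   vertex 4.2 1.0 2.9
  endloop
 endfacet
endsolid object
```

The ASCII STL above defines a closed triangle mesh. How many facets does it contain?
8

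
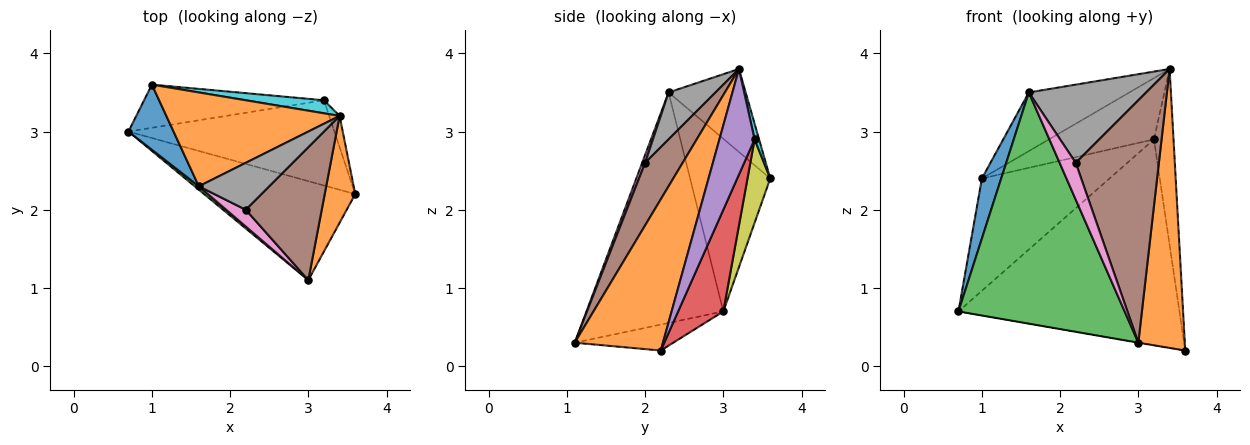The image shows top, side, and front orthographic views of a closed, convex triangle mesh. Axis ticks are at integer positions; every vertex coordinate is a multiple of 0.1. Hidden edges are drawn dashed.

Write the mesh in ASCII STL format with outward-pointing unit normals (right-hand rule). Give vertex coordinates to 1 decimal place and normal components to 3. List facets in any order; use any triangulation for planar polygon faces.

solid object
 facet normal -0.169 0.003 -0.986
  outer loop
   vertex 3.0 1.1 0.3
   vertex 0.7 3.0 0.7
   vertex 3.6 2.2 0.2
  endloop
 endfacet
 facet normal 0.871 -0.459 0.176
  outer loop
   vertex 3.4 3.2 3.8
   vertex 3.0 1.1 0.3
   vertex 3.6 2.2 0.2
  endloop
 endfacet
 facet normal -0.636 -0.772 0.011
  outer loop
   vertex 1.6 2.3 3.5
   vertex 0.7 3.0 0.7
   vertex 3.0 1.1 0.3
  endloop
 endfacet
 facet normal 0.186 0.908 -0.376
  outer loop
   vertex 3.2 3.4 2.9
   vertex 3.6 2.2 0.2
   vertex 0.7 3.0 0.7
  endloop
 endfacet
 facet normal 0.871 0.484 -0.086
  outer loop
   vertex 3.2 3.4 2.9
   vertex 3.4 3.2 3.8
   vertex 3.6 2.2 0.2
  endloop
 endfacet
 facet normal 0.368 -0.815 0.447
  outer loop
   vertex 2.2 2.0 2.6
   vertex 3.0 1.1 0.3
   vertex 3.4 3.2 3.8
  endloop
 endfacet
 facet normal 0.163 -0.898 0.408
  outer loop
   vertex 2.2 2.0 2.6
   vertex 1.6 2.3 3.5
   vertex 3.0 1.1 0.3
  endloop
 endfacet
 facet normal 0.324 -0.811 0.487
  outer loop
   vertex 2.2 2.0 2.6
   vertex 3.4 3.2 3.8
   vertex 1.6 2.3 3.5
  endloop
 endfacet
 facet normal 0.164 0.921 -0.354
  outer loop
   vertex 1.0 3.6 2.4
   vertex 3.2 3.4 2.9
   vertex 0.7 3.0 0.7
  endloop
 endfacet
 facet normal 0.042 0.977 0.208
  outer loop
   vertex 1.0 3.6 2.4
   vertex 3.4 3.2 3.8
   vertex 3.2 3.4 2.9
  endloop
 endfacet
 facet normal -0.942 -0.227 0.246
  outer loop
   vertex 1.0 3.6 2.4
   vertex 0.7 3.0 0.7
   vertex 1.6 2.3 3.5
  endloop
 endfacet
 facet normal -0.376 0.491 0.786
  outer loop
   vertex 1.0 3.6 2.4
   vertex 1.6 2.3 3.5
   vertex 3.4 3.2 3.8
  endloop
 endfacet
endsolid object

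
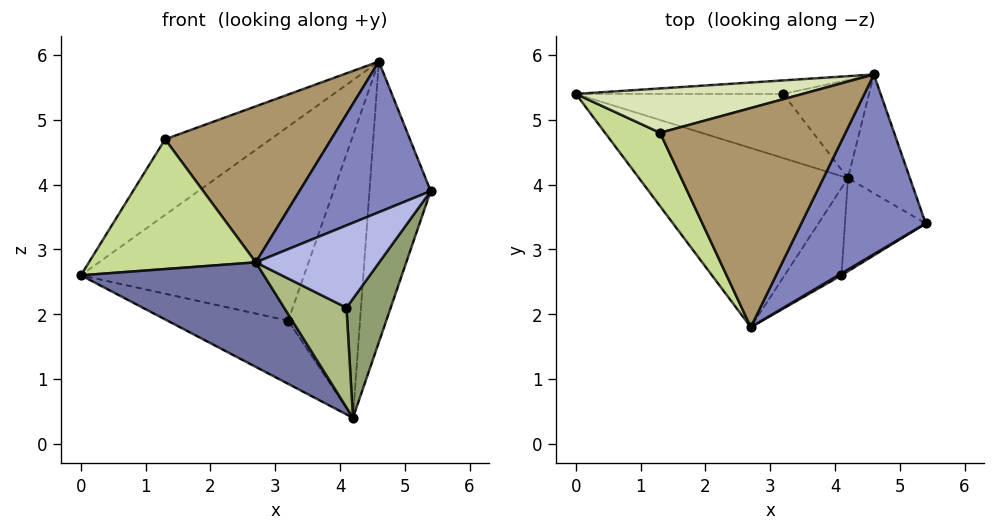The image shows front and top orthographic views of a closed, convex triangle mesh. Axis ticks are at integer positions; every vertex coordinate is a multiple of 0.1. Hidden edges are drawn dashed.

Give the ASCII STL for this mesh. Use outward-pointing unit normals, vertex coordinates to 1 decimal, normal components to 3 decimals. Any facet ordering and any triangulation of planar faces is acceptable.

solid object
 facet normal -0.520 -0.431 -0.738
  outer loop
   vertex 4.2 4.1 0.4
   vertex 2.7 1.8 2.8
   vertex 0.0 5.4 2.6
  endloop
 endfacet
 facet normal 0.068 -0.641 0.764
  outer loop
   vertex 4.6 5.7 5.9
   vertex 2.7 1.8 2.8
   vertex 5.4 3.4 3.9
  endloop
 endfacet
 facet normal 0.858 0.472 -0.200
  outer loop
   vertex 4.6 5.7 5.9
   vertex 5.4 3.4 3.9
   vertex 4.2 4.1 0.4
  endloop
 endfacet
 facet normal 0.504 -0.864 0.020
  outer loop
   vertex 4.1 2.6 2.1
   vertex 5.4 3.4 3.9
   vertex 2.7 1.8 2.8
  endloop
 endfacet
 facet normal 0.801 -0.472 -0.369
  outer loop
   vertex 4.1 2.6 2.1
   vertex 4.2 4.1 0.4
   vertex 5.4 3.4 3.9
  endloop
 endfacet
 facet normal 0.101 -0.749 -0.655
  outer loop
   vertex 4.1 2.6 2.1
   vertex 2.7 1.8 2.8
   vertex 4.2 4.1 0.4
  endloop
 endfacet
 facet normal -0.767 -0.558 0.316
  outer loop
   vertex 1.3 4.8 4.7
   vertex 0.0 5.4 2.6
   vertex 2.7 1.8 2.8
  endloop
 endfacet
 facet normal -0.387 0.795 0.467
  outer loop
   vertex 1.3 4.8 4.7
   vertex 4.6 5.7 5.9
   vertex 0.0 5.4 2.6
  endloop
 endfacet
 facet normal -0.137 -0.575 0.807
  outer loop
   vertex 1.3 4.8 4.7
   vertex 2.7 1.8 2.8
   vertex 4.6 5.7 5.9
  endloop
 endfacet
 facet normal -0.154 0.694 -0.704
  outer loop
   vertex 3.2 5.4 1.9
   vertex 4.2 4.1 0.4
   vertex 0.0 5.4 2.6
  endloop
 endfacet
 facet normal -0.015 0.997 -0.069
  outer loop
   vertex 3.2 5.4 1.9
   vertex 0.0 5.4 2.6
   vertex 4.6 5.7 5.9
  endloop
 endfacet
 facet normal 0.593 0.761 -0.264
  outer loop
   vertex 3.2 5.4 1.9
   vertex 4.6 5.7 5.9
   vertex 4.2 4.1 0.4
  endloop
 endfacet
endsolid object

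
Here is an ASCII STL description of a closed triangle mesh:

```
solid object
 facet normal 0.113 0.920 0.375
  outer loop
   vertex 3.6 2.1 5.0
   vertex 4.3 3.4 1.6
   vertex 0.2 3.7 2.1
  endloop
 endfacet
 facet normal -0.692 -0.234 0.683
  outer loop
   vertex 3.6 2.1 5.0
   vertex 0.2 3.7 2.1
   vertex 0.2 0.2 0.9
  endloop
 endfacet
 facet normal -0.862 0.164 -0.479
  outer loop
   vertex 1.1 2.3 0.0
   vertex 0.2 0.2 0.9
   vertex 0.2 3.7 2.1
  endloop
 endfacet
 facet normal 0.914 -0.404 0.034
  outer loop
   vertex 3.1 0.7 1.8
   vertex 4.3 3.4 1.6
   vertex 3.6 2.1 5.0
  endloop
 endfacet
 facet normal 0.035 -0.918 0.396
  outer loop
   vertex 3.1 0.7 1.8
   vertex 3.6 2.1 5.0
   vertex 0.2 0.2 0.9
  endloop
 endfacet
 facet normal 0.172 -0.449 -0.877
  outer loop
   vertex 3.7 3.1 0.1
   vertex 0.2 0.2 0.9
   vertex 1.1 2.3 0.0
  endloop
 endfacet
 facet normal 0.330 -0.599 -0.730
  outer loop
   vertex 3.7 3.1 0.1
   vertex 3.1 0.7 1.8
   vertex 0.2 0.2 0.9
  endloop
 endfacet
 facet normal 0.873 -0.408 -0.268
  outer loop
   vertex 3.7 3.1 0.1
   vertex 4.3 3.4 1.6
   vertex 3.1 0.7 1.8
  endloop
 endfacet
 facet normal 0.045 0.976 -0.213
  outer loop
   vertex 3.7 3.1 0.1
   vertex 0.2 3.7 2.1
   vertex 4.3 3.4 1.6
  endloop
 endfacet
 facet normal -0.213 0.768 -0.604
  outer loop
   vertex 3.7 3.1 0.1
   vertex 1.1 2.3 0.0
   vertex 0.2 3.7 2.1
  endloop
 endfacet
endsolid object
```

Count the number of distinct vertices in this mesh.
7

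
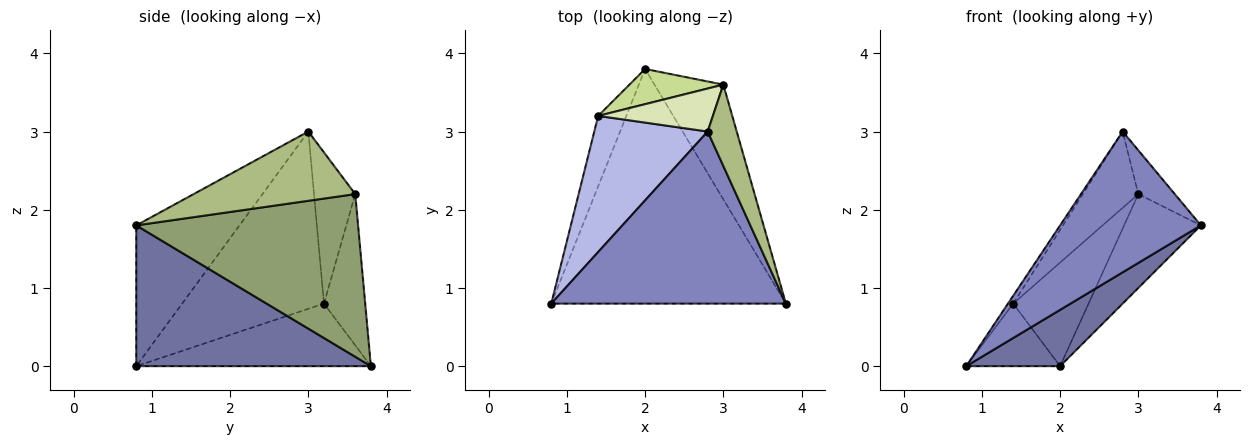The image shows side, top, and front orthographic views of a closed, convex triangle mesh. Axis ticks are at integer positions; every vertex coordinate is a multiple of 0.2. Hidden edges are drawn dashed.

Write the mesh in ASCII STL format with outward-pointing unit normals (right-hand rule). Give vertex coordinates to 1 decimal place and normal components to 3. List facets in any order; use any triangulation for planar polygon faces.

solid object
 facet normal 0.504 -0.202 -0.840
  outer loop
   vertex 2.0 3.8 0.0
   vertex 3.8 0.8 1.8
   vertex 0.8 0.8 0.0
  endloop
 endfacet
 facet normal -0.421 -0.574 0.702
  outer loop
   vertex 2.8 3.0 3.0
   vertex 0.8 0.8 0.0
   vertex 3.8 0.8 1.8
  endloop
 endfacet
 facet normal -0.857 0.343 -0.386
  outer loop
   vertex 1.4 3.2 0.8
   vertex 2.0 3.8 0.0
   vertex 0.8 0.8 0.0
  endloop
 endfacet
 facet normal -0.842 0.031 0.539
  outer loop
   vertex 1.4 3.2 0.8
   vertex 0.8 0.8 0.0
   vertex 2.8 3.0 3.0
  endloop
 endfacet
 facet normal 0.877 0.304 -0.371
  outer loop
   vertex 3.0 3.6 2.2
   vertex 3.8 0.8 1.8
   vertex 2.0 3.8 0.0
  endloop
 endfacet
 facet normal 0.903 0.204 0.379
  outer loop
   vertex 3.0 3.6 2.2
   vertex 2.8 3.0 3.0
   vertex 3.8 0.8 1.8
  endloop
 endfacet
 facet normal -0.460 0.841 0.286
  outer loop
   vertex 3.0 3.6 2.2
   vertex 2.0 3.8 0.0
   vertex 1.4 3.2 0.8
  endloop
 endfacet
 facet normal -0.544 0.731 0.412
  outer loop
   vertex 3.0 3.6 2.2
   vertex 1.4 3.2 0.8
   vertex 2.8 3.0 3.0
  endloop
 endfacet
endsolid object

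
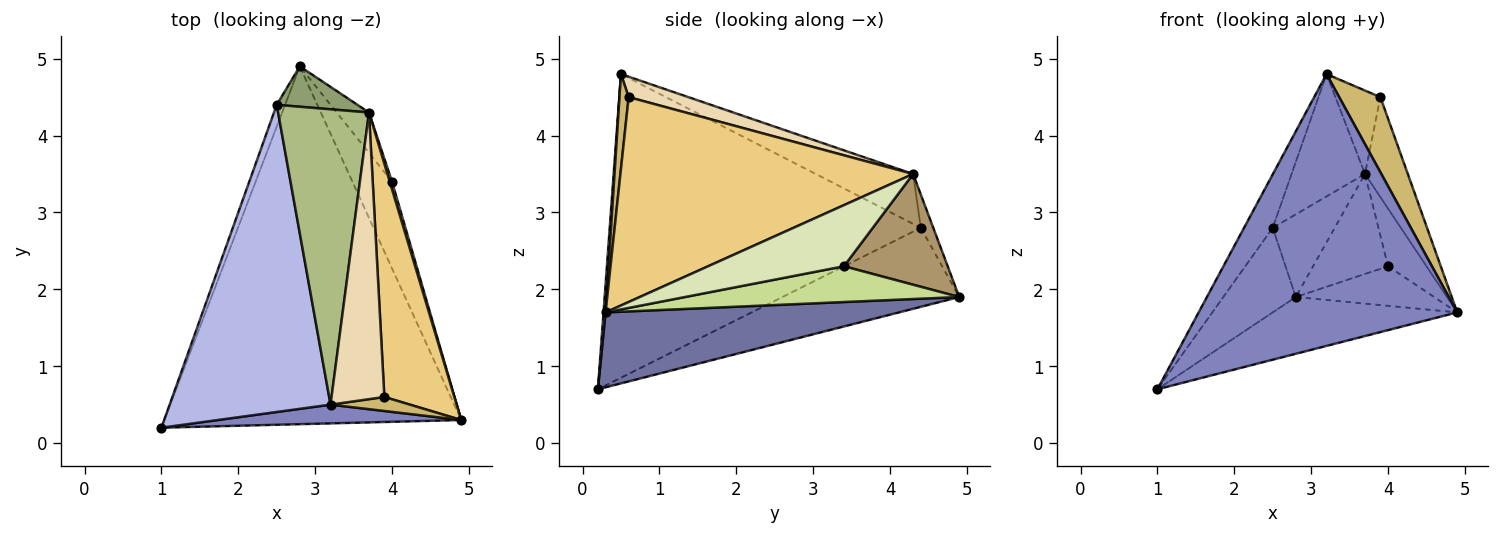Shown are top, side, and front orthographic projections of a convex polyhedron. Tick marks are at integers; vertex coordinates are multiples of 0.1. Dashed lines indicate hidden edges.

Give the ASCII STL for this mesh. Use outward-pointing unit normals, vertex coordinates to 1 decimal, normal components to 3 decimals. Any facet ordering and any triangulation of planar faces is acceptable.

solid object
 facet normal 0.242 0.152 -0.958
  outer loop
   vertex 2.8 4.9 1.9
   vertex 4.9 0.3 1.7
   vertex 1.0 0.2 0.7
  endloop
 endfacet
 facet normal 0.008 -0.998 0.069
  outer loop
   vertex 3.2 0.5 4.8
   vertex 1.0 0.2 0.7
   vertex 4.9 0.3 1.7
  endloop
 endfacet
 facet normal -0.921 0.378 -0.097
  outer loop
   vertex 2.5 4.4 2.8
   vertex 2.8 4.9 1.9
   vertex 1.0 0.2 0.7
  endloop
 endfacet
 facet normal -0.881 0.081 0.467
  outer loop
   vertex 2.5 4.4 2.8
   vertex 1.0 0.2 0.7
   vertex 3.2 0.5 4.8
  endloop
 endfacet
 facet normal -0.178 0.884 0.432
  outer loop
   vertex 2.5 4.4 2.8
   vertex 3.7 4.3 3.5
   vertex 2.8 4.9 1.9
  endloop
 endfacet
 facet normal -0.452 0.341 0.824
  outer loop
   vertex 2.5 4.4 2.8
   vertex 3.2 0.5 4.8
   vertex 3.7 4.3 3.5
  endloop
 endfacet
 facet normal 0.635 0.320 -0.703
  outer loop
   vertex 4.0 3.4 2.3
   vertex 4.9 0.3 1.7
   vertex 2.8 4.9 1.9
  endloop
 endfacet
 facet normal 0.962 0.272 0.036
  outer loop
   vertex 4.0 3.4 2.3
   vertex 3.7 4.3 3.5
   vertex 4.9 0.3 1.7
  endloop
 endfacet
 facet normal 0.789 0.570 -0.230
  outer loop
   vertex 4.0 3.4 2.3
   vertex 2.8 4.9 1.9
   vertex 3.7 4.3 3.5
  endloop
 endfacet
 facet normal 0.214 -0.960 0.179
  outer loop
   vertex 3.9 0.6 4.5
   vertex 3.2 0.5 4.8
   vertex 4.9 0.3 1.7
  endloop
 endfacet
 facet normal 0.937 0.137 0.320
  outer loop
   vertex 3.9 0.6 4.5
   vertex 4.9 0.3 1.7
   vertex 3.7 4.3 3.5
  endloop
 endfacet
 facet normal 0.348 0.262 0.900
  outer loop
   vertex 3.9 0.6 4.5
   vertex 3.7 4.3 3.5
   vertex 3.2 0.5 4.8
  endloop
 endfacet
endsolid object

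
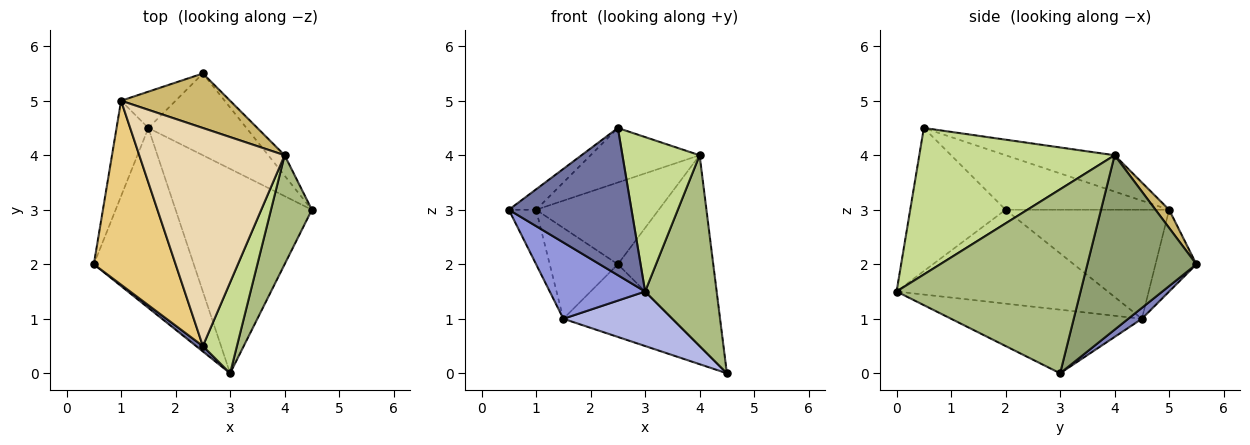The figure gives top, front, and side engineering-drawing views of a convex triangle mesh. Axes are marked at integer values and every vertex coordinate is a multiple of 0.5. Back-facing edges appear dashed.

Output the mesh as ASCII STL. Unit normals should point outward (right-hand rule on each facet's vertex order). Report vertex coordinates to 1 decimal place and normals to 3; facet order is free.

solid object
 facet normal -0.614 -0.789 0.029
  outer loop
   vertex 3.0 0.0 1.5
   vertex 2.5 0.5 4.5
   vertex 0.5 2.0 3.0
  endloop
 endfacet
 facet normal 0.083 0.662 -0.745
  outer loop
   vertex 1.5 4.5 1.0
   vertex 2.5 5.5 2.0
   vertex 4.5 3.0 0.0
  endloop
 endfacet
 facet normal -0.654 -0.295 -0.696
  outer loop
   vertex 1.5 4.5 1.0
   vertex 3.0 0.0 1.5
   vertex 0.5 2.0 3.0
  endloop
 endfacet
 facet normal -0.411 -0.235 -0.881
  outer loop
   vertex 1.5 4.5 1.0
   vertex 4.5 3.0 0.0
   vertex 3.0 0.0 1.5
  endloop
 endfacet
 facet normal 0.751 0.657 -0.070
  outer loop
   vertex 4.0 4.0 4.0
   vertex 4.5 3.0 0.0
   vertex 2.5 5.5 2.0
  endloop
 endfacet
 facet normal 0.913 -0.355 0.203
  outer loop
   vertex 4.0 4.0 4.0
   vertex 3.0 0.0 1.5
   vertex 4.5 3.0 0.0
  endloop
 endfacet
 facet normal 0.909 -0.359 0.211
  outer loop
   vertex 4.0 4.0 4.0
   vertex 2.5 0.5 4.5
   vertex 3.0 0.0 1.5
  endloop
 endfacet
 facet normal -0.948 0.158 -0.276
  outer loop
   vertex 1.0 5.0 3.0
   vertex 1.5 4.5 1.0
   vertex 0.5 2.0 3.0
  endloop
 endfacet
 facet normal -0.487 0.811 -0.324
  outer loop
   vertex 1.0 5.0 3.0
   vertex 2.5 5.5 2.0
   vertex 1.5 4.5 1.0
  endloop
 endfacet
 facet normal 0.092 0.829 0.552
  outer loop
   vertex 1.0 5.0 3.0
   vertex 4.0 4.0 4.0
   vertex 2.5 5.5 2.0
  endloop
 endfacet
 facet normal -0.552 0.092 0.829
  outer loop
   vertex 1.0 5.0 3.0
   vertex 0.5 2.0 3.0
   vertex 2.5 0.5 4.5
  endloop
 endfacet
 facet normal -0.236 0.236 0.943
  outer loop
   vertex 1.0 5.0 3.0
   vertex 2.5 0.5 4.5
   vertex 4.0 4.0 4.0
  endloop
 endfacet
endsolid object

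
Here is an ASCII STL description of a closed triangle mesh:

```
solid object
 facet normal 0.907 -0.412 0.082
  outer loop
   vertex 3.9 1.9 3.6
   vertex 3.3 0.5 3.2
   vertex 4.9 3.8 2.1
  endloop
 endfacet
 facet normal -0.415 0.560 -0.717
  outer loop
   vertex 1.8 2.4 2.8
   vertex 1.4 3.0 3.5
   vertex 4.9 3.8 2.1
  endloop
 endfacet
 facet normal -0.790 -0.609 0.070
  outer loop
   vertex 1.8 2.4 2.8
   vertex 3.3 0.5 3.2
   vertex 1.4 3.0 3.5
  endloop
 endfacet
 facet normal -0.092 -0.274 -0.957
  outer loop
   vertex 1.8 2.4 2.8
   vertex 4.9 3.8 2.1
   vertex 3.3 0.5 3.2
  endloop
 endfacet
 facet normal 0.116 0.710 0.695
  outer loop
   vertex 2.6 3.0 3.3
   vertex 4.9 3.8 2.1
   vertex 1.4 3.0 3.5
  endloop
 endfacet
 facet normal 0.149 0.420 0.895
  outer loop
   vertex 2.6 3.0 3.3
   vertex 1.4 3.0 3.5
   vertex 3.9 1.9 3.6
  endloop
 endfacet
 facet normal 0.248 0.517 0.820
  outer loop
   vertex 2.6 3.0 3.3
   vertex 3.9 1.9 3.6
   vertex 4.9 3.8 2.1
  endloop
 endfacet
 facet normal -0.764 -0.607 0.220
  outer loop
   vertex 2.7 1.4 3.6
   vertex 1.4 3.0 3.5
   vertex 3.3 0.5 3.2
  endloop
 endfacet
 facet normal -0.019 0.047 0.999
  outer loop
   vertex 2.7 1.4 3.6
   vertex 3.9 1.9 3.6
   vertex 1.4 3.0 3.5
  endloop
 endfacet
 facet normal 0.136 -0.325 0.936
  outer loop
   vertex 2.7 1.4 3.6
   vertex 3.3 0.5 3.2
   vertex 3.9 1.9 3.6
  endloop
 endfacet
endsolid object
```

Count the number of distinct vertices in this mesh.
7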